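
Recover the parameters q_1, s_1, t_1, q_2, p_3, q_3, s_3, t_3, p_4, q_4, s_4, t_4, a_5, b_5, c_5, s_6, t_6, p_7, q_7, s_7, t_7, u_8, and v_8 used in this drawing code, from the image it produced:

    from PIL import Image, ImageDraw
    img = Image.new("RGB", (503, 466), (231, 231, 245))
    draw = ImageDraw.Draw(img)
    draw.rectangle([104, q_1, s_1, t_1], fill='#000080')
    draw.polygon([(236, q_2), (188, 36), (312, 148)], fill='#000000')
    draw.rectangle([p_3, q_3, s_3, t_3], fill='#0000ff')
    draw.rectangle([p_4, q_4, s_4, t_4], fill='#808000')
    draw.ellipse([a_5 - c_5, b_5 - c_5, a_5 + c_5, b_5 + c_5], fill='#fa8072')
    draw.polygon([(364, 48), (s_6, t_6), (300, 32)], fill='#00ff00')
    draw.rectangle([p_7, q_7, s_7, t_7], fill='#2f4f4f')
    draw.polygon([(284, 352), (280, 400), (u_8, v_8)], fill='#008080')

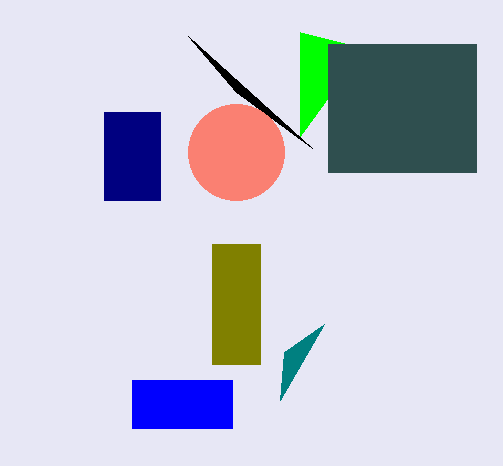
q_1 = 112
s_1 = 160
t_1 = 200
q_2 = 92
p_3 = 132
q_3 = 380
s_3 = 232
t_3 = 428
p_4 = 212
q_4 = 244
s_4 = 260
t_4 = 364
a_5 = 236
b_5 = 152
c_5 = 48
s_6 = 300
t_6 = 136
p_7 = 328
q_7 = 44
s_7 = 476
t_7 = 172
u_8 = 324
v_8 = 324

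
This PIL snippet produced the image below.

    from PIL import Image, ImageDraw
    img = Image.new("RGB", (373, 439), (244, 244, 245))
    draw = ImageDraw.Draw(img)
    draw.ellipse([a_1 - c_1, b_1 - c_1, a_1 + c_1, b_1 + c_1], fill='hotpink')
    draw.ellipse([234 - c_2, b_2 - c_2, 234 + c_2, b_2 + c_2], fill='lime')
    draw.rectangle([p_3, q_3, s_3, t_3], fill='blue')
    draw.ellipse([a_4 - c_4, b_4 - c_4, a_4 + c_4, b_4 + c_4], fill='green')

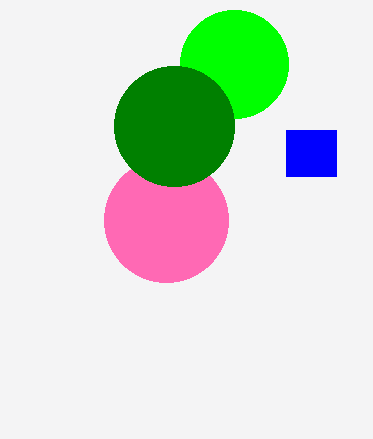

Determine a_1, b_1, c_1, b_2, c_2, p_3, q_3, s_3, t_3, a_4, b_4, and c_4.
a_1 = 166; b_1 = 220; c_1 = 62; b_2 = 64; c_2 = 54; p_3 = 286; q_3 = 130; s_3 = 336; t_3 = 176; a_4 = 174; b_4 = 126; c_4 = 60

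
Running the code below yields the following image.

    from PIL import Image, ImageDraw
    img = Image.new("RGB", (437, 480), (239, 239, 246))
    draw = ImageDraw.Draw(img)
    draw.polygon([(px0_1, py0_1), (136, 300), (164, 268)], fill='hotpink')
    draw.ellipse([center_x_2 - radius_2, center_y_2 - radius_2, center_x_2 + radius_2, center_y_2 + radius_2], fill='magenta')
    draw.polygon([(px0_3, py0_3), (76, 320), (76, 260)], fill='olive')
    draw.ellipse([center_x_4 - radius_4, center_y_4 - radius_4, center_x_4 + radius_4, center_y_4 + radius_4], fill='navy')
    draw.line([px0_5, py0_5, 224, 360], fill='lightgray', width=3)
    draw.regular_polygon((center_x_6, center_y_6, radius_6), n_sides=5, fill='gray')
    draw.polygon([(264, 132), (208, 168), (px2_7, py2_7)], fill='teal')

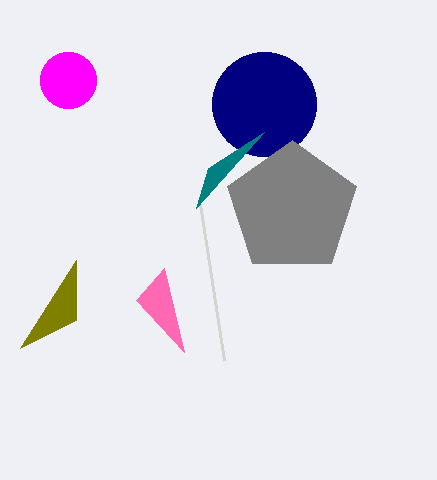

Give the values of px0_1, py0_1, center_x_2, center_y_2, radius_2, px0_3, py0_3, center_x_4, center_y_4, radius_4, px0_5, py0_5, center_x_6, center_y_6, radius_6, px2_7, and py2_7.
px0_1 = 184
py0_1 = 352
center_x_2 = 68
center_y_2 = 80
radius_2 = 28
px0_3 = 20
py0_3 = 348
center_x_4 = 264
center_y_4 = 104
radius_4 = 52
px0_5 = 200
py0_5 = 204
center_x_6 = 292
center_y_6 = 208
radius_6 = 68
px2_7 = 196
py2_7 = 208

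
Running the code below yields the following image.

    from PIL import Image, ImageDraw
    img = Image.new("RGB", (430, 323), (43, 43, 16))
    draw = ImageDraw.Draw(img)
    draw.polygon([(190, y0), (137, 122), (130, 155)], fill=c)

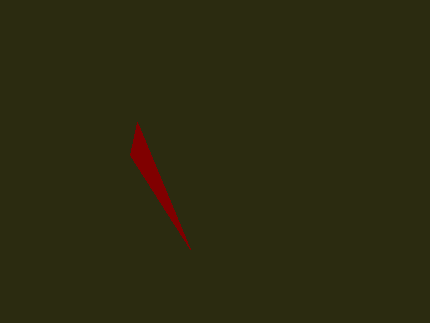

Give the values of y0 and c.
y0 = 249, c = 'maroon'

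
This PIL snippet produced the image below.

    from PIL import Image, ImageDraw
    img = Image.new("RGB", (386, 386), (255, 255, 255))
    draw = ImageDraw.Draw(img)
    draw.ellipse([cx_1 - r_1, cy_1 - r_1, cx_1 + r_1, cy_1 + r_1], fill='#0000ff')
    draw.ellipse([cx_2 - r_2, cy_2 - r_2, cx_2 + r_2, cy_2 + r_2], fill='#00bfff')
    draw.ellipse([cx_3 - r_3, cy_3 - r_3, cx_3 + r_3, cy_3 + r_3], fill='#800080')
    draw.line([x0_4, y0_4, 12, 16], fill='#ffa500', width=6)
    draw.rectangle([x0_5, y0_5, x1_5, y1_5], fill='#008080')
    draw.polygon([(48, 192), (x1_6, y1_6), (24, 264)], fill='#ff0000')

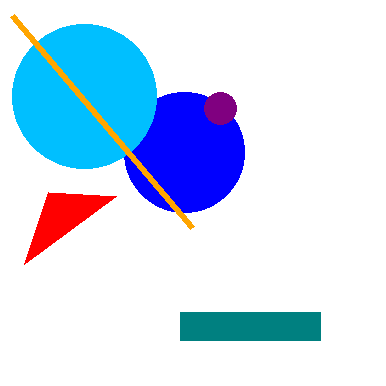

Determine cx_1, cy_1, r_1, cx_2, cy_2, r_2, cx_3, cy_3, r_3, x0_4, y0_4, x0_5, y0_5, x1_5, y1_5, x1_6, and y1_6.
cx_1 = 184; cy_1 = 152; r_1 = 60; cx_2 = 84; cy_2 = 96; r_2 = 72; cx_3 = 220; cy_3 = 108; r_3 = 16; x0_4 = 192; y0_4 = 228; x0_5 = 180; y0_5 = 312; x1_5 = 320; y1_5 = 340; x1_6 = 116; y1_6 = 196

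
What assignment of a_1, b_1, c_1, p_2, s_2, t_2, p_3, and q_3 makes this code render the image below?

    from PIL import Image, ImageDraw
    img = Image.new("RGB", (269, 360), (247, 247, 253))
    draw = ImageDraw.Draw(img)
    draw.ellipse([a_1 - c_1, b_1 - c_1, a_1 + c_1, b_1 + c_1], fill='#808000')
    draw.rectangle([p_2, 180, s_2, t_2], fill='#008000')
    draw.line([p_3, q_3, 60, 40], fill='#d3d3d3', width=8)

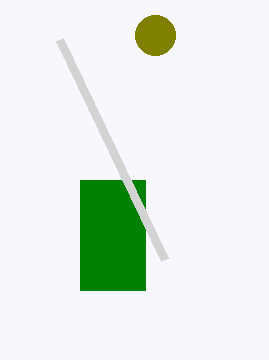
a_1 = 155, b_1 = 35, c_1 = 20, p_2 = 80, s_2 = 145, t_2 = 290, p_3 = 165, q_3 = 260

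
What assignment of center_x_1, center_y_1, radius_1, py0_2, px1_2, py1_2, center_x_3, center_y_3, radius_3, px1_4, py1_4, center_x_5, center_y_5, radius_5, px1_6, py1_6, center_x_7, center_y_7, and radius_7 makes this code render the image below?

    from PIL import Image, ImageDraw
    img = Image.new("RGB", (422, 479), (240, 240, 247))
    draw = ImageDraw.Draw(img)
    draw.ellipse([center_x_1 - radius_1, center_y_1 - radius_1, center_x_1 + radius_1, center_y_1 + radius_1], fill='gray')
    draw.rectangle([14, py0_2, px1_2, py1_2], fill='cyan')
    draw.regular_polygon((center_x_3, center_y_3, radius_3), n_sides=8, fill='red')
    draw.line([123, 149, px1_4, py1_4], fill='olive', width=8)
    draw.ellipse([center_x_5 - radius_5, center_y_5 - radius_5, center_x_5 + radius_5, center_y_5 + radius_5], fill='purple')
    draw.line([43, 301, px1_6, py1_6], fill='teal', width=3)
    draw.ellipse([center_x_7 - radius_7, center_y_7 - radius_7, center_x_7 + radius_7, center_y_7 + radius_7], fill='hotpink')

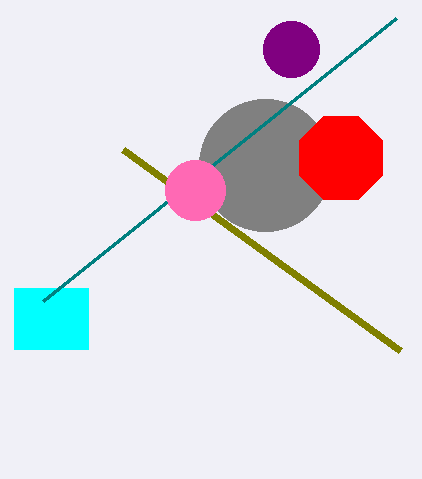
center_x_1 = 265; center_y_1 = 165; radius_1 = 66; py0_2 = 288; px1_2 = 88; py1_2 = 349; center_x_3 = 341; center_y_3 = 158; radius_3 = 45; px1_4 = 400; py1_4 = 350; center_x_5 = 291; center_y_5 = 49; radius_5 = 28; px1_6 = 396; py1_6 = 18; center_x_7 = 195; center_y_7 = 190; radius_7 = 30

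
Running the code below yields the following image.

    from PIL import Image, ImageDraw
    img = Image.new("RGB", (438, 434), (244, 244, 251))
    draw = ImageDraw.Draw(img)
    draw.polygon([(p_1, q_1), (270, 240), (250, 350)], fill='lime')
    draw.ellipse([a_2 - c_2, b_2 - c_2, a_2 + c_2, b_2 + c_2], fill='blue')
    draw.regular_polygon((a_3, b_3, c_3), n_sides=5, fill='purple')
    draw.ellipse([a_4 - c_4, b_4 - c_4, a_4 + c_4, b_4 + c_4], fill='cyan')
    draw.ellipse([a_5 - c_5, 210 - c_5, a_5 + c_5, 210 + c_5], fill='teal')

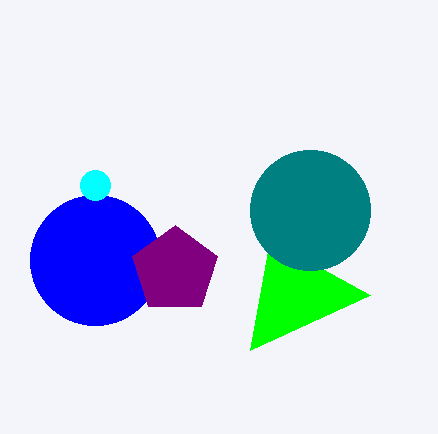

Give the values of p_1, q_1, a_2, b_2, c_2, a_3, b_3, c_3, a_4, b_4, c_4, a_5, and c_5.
p_1 = 370, q_1 = 295, a_2 = 95, b_2 = 260, c_2 = 65, a_3 = 175, b_3 = 270, c_3 = 45, a_4 = 95, b_4 = 185, c_4 = 15, a_5 = 310, c_5 = 60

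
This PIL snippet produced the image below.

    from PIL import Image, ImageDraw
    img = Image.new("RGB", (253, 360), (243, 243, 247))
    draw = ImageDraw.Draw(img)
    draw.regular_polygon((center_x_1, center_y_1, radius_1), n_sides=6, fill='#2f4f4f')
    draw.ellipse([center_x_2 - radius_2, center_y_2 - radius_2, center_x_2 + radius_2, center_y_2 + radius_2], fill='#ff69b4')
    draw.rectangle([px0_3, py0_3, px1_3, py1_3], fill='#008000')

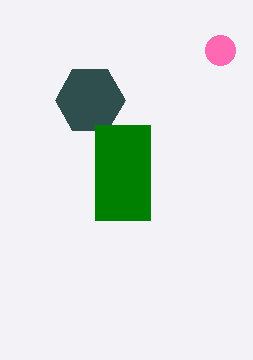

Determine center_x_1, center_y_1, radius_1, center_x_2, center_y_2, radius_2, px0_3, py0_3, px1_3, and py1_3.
center_x_1 = 90
center_y_1 = 100
radius_1 = 35
center_x_2 = 220
center_y_2 = 50
radius_2 = 15
px0_3 = 95
py0_3 = 125
px1_3 = 150
py1_3 = 220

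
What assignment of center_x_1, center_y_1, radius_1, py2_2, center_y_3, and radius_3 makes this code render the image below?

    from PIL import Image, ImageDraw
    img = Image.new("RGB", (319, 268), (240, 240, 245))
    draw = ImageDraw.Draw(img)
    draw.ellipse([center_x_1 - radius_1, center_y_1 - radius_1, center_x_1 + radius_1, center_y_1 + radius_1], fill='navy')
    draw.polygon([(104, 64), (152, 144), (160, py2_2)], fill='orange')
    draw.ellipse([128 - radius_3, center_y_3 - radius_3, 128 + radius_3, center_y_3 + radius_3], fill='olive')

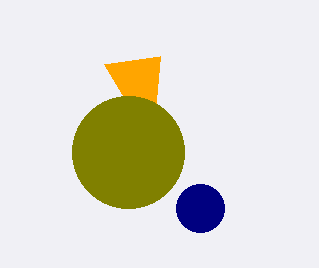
center_x_1 = 200, center_y_1 = 208, radius_1 = 24, py2_2 = 56, center_y_3 = 152, radius_3 = 56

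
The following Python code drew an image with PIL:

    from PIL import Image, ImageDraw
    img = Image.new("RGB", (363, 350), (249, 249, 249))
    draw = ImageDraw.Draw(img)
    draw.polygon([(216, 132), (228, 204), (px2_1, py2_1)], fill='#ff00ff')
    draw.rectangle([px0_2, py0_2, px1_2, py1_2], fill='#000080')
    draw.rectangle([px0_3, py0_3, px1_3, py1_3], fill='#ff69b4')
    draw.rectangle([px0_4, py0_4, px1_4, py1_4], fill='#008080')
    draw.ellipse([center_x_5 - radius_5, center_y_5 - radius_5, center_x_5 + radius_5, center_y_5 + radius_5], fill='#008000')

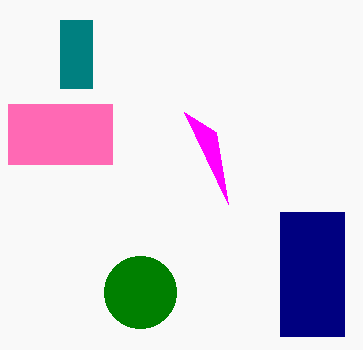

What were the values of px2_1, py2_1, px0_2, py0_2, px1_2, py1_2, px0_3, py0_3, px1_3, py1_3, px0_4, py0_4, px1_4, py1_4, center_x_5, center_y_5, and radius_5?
px2_1 = 184
py2_1 = 112
px0_2 = 280
py0_2 = 212
px1_2 = 344
py1_2 = 336
px0_3 = 8
py0_3 = 104
px1_3 = 112
py1_3 = 164
px0_4 = 60
py0_4 = 20
px1_4 = 92
py1_4 = 88
center_x_5 = 140
center_y_5 = 292
radius_5 = 36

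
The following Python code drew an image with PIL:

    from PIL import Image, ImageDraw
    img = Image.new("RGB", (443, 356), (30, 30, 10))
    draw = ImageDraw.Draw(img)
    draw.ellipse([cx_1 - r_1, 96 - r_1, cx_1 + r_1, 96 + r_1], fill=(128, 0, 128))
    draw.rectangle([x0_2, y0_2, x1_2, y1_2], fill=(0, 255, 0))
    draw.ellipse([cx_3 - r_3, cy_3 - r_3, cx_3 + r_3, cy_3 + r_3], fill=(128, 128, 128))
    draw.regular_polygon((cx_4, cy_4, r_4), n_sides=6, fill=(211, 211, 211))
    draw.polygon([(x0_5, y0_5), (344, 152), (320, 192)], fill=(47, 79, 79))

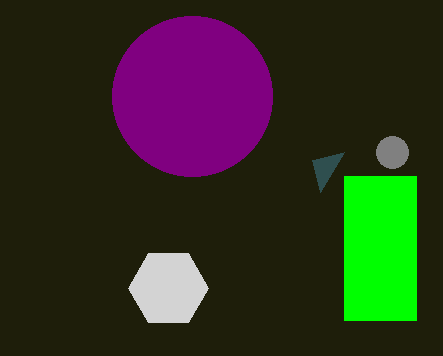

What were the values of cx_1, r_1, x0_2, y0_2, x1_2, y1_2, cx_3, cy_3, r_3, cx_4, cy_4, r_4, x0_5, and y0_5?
cx_1 = 192
r_1 = 80
x0_2 = 344
y0_2 = 176
x1_2 = 416
y1_2 = 320
cx_3 = 392
cy_3 = 152
r_3 = 16
cx_4 = 168
cy_4 = 288
r_4 = 40
x0_5 = 312
y0_5 = 160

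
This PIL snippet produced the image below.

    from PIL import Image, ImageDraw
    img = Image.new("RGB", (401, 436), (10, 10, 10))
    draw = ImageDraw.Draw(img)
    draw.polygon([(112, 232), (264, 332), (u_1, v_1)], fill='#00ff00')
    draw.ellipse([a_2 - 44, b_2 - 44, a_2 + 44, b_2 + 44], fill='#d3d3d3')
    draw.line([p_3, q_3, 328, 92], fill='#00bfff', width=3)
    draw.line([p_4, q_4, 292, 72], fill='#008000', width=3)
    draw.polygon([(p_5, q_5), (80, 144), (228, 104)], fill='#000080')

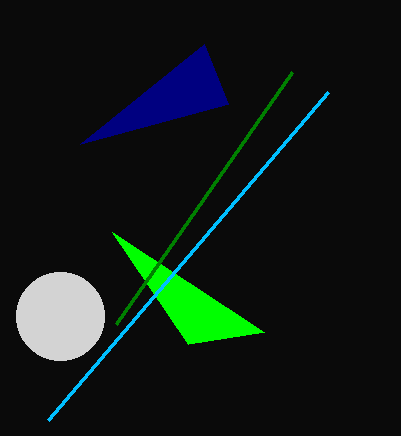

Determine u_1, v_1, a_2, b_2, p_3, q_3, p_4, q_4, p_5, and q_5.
u_1 = 188, v_1 = 344, a_2 = 60, b_2 = 316, p_3 = 48, q_3 = 420, p_4 = 116, q_4 = 324, p_5 = 204, q_5 = 44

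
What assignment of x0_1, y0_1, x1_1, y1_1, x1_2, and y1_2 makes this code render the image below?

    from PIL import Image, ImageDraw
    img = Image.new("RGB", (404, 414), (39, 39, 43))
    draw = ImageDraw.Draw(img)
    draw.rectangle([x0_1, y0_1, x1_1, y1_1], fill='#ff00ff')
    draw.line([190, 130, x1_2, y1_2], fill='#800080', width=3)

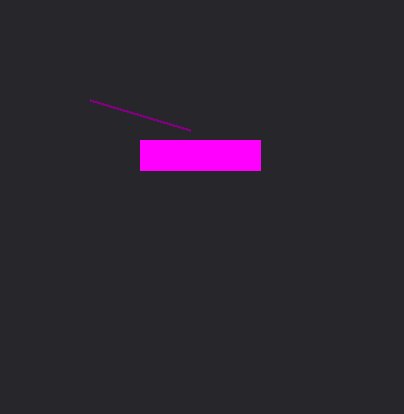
x0_1 = 140
y0_1 = 140
x1_1 = 260
y1_1 = 170
x1_2 = 90
y1_2 = 100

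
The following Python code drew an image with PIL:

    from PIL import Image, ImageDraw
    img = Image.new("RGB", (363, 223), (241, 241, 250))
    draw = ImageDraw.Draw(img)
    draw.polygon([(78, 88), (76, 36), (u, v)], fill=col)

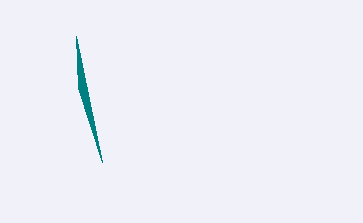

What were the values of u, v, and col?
u = 102, v = 162, col = 'teal'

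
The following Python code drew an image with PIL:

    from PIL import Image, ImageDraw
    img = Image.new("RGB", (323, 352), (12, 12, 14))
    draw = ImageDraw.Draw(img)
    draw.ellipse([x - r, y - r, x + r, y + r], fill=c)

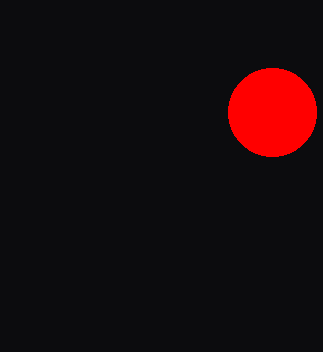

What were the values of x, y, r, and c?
x = 272; y = 112; r = 44; c = 'red'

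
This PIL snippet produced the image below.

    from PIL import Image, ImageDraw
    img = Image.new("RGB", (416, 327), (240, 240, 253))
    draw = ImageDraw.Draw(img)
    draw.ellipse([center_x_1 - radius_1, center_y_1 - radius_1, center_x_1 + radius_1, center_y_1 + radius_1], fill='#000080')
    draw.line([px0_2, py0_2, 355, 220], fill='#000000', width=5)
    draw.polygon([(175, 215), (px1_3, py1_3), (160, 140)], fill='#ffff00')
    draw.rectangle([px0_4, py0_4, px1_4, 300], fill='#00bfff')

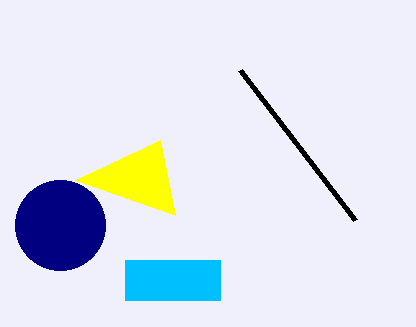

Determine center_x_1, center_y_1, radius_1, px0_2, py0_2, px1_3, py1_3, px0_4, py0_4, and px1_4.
center_x_1 = 60
center_y_1 = 225
radius_1 = 45
px0_2 = 240
py0_2 = 70
px1_3 = 75
py1_3 = 180
px0_4 = 125
py0_4 = 260
px1_4 = 220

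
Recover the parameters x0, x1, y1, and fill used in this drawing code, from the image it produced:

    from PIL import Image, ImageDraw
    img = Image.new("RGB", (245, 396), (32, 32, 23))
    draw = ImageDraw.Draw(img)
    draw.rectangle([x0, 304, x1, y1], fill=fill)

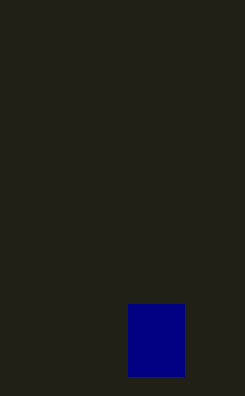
x0 = 128
x1 = 184
y1 = 376
fill = 'navy'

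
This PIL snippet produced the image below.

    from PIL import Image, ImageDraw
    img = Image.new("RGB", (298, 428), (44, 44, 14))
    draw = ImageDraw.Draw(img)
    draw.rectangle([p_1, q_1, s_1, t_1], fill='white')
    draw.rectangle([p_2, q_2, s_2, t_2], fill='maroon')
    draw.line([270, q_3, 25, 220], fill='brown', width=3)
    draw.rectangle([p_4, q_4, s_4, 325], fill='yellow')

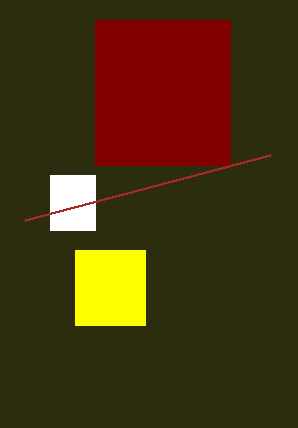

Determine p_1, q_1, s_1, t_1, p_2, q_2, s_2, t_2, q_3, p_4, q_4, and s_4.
p_1 = 50; q_1 = 175; s_1 = 95; t_1 = 230; p_2 = 95; q_2 = 20; s_2 = 230; t_2 = 165; q_3 = 155; p_4 = 75; q_4 = 250; s_4 = 145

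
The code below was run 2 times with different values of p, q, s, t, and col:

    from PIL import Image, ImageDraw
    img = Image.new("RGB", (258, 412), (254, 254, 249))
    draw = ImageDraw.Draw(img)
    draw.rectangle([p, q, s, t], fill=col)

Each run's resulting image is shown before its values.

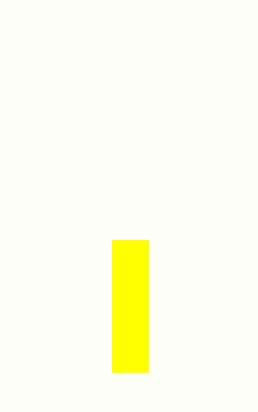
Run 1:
p = 112; q = 240; s = 148; t = 372; col = 'yellow'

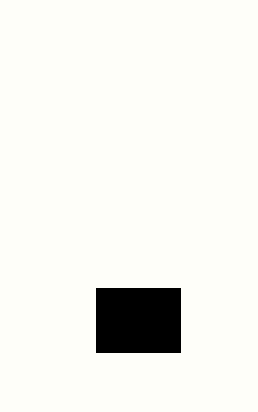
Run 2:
p = 96, q = 288, s = 180, t = 352, col = 'black'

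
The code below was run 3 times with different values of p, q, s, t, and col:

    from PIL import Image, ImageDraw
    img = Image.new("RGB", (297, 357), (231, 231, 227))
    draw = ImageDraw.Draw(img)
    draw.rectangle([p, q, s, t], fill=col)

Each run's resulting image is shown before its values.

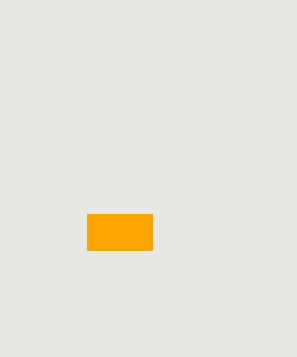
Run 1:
p = 87; q = 214; s = 152; t = 250; col = 'orange'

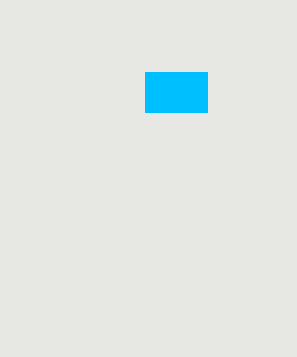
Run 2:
p = 145, q = 72, s = 207, t = 112, col = 'deepskyblue'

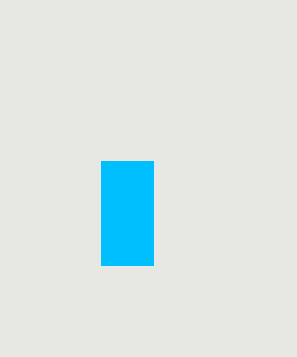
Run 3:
p = 101, q = 161, s = 153, t = 265, col = 'deepskyblue'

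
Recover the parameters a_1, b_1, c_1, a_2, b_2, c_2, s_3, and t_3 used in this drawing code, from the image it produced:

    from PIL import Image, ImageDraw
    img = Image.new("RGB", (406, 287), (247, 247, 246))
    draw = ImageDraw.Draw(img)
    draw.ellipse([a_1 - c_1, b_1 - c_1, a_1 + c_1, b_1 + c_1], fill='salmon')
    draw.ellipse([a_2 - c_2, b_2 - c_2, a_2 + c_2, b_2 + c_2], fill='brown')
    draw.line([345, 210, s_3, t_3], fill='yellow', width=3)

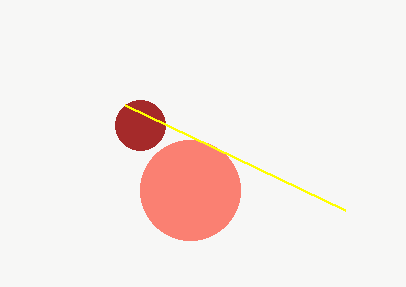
a_1 = 190
b_1 = 190
c_1 = 50
a_2 = 140
b_2 = 125
c_2 = 25
s_3 = 125
t_3 = 105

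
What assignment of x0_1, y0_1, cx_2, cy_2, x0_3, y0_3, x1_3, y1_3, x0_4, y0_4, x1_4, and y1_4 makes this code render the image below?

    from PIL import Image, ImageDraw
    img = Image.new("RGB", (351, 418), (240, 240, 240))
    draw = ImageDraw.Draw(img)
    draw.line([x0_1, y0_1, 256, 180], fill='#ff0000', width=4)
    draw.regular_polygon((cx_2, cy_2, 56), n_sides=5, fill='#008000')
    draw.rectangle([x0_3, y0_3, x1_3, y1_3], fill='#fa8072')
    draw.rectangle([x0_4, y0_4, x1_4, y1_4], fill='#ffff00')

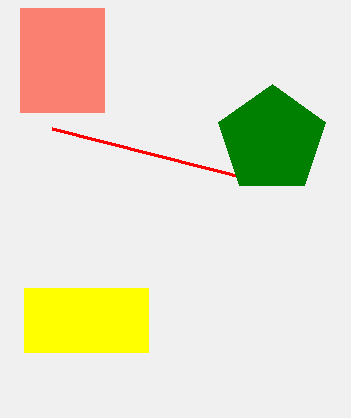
x0_1 = 52; y0_1 = 128; cx_2 = 272; cy_2 = 140; x0_3 = 20; y0_3 = 8; x1_3 = 104; y1_3 = 112; x0_4 = 24; y0_4 = 288; x1_4 = 148; y1_4 = 352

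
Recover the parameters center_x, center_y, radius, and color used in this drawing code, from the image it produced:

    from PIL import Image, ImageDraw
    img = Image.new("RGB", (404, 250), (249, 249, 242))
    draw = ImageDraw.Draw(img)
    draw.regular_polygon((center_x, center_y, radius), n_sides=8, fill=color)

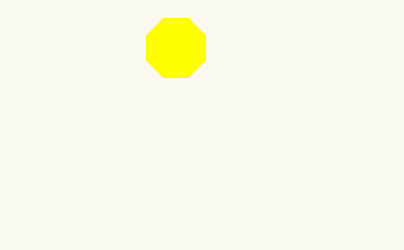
center_x = 176
center_y = 48
radius = 32
color = 'yellow'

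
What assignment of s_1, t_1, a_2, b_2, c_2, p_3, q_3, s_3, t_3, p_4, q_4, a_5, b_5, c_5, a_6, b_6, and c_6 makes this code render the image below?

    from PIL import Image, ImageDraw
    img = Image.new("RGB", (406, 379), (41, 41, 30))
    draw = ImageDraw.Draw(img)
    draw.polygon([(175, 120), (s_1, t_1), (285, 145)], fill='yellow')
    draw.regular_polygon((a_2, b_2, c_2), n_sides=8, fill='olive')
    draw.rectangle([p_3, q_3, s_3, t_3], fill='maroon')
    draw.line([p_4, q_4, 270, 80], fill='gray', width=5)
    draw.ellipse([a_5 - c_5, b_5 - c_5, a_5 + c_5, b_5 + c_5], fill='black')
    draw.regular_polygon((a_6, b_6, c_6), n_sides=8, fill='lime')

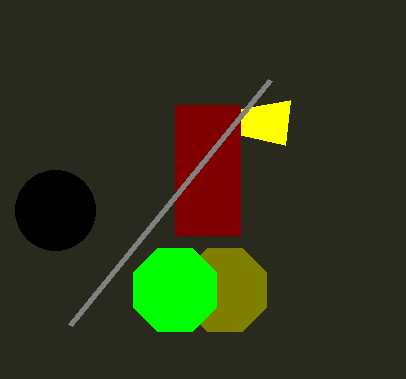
s_1 = 290
t_1 = 100
a_2 = 225
b_2 = 290
c_2 = 45
p_3 = 175
q_3 = 105
s_3 = 240
t_3 = 235
p_4 = 70
q_4 = 325
a_5 = 55
b_5 = 210
c_5 = 40
a_6 = 175
b_6 = 290
c_6 = 45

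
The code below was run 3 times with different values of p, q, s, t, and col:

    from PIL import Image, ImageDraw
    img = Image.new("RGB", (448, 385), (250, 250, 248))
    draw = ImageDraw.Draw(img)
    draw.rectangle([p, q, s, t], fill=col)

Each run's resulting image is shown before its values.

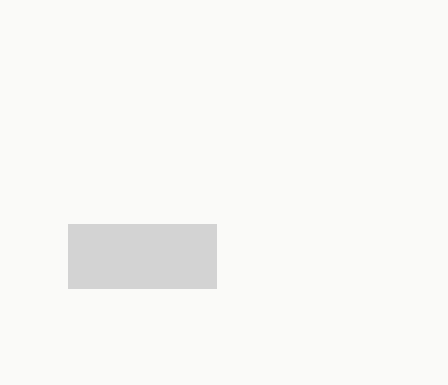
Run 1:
p = 68, q = 224, s = 216, t = 288, col = 'lightgray'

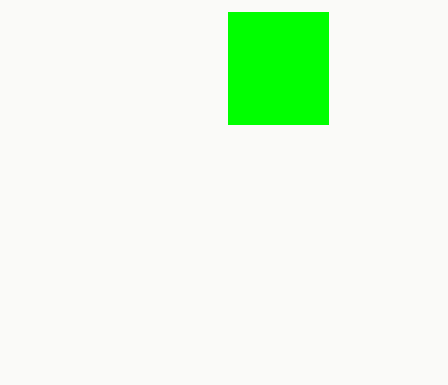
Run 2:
p = 228, q = 12, s = 328, t = 124, col = 'lime'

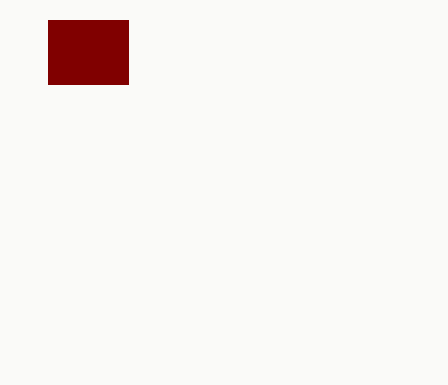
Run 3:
p = 48
q = 20
s = 128
t = 84
col = 'maroon'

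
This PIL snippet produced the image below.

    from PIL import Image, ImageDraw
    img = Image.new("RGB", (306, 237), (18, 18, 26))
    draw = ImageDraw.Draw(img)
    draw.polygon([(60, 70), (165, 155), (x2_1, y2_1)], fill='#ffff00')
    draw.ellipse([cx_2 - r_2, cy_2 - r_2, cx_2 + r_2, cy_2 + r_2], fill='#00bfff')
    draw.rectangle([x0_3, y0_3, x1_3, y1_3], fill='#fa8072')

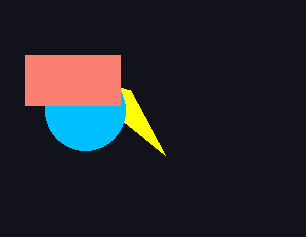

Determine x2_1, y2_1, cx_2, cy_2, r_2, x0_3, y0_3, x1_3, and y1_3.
x2_1 = 130, y2_1 = 90, cx_2 = 85, cy_2 = 110, r_2 = 40, x0_3 = 25, y0_3 = 55, x1_3 = 120, y1_3 = 105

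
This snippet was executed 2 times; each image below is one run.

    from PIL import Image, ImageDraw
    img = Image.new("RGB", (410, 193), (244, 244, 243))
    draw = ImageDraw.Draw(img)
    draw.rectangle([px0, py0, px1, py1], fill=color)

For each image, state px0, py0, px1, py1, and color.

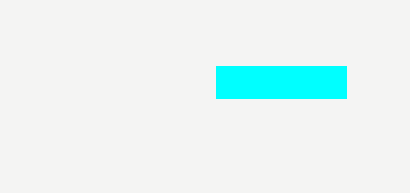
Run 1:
px0 = 216, py0 = 66, px1 = 346, py1 = 98, color = 'cyan'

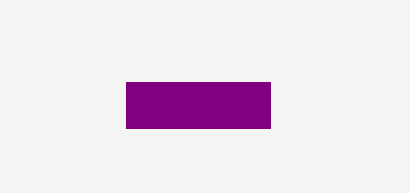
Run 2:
px0 = 126; py0 = 82; px1 = 270; py1 = 128; color = 'purple'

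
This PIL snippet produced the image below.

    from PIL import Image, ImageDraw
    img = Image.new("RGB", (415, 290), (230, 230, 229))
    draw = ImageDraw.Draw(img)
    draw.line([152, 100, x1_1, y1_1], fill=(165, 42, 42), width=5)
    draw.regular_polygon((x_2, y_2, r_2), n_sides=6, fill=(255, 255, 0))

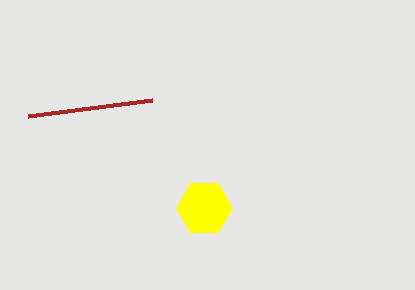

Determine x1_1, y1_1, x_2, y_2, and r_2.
x1_1 = 28, y1_1 = 116, x_2 = 204, y_2 = 208, r_2 = 28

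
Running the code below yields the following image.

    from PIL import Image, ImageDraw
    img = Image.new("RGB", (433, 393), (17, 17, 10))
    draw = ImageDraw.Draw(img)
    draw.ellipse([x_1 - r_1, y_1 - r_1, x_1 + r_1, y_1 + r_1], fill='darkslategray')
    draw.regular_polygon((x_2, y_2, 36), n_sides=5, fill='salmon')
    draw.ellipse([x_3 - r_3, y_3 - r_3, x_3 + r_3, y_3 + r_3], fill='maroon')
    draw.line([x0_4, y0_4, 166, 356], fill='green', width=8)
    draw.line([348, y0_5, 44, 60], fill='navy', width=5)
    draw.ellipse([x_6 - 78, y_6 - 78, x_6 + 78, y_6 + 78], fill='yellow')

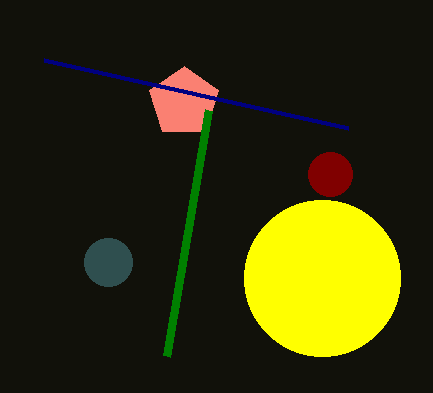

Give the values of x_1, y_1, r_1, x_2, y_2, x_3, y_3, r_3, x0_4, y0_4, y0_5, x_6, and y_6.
x_1 = 108
y_1 = 262
r_1 = 24
x_2 = 184
y_2 = 102
x_3 = 330
y_3 = 174
r_3 = 22
x0_4 = 208
y0_4 = 110
y0_5 = 128
x_6 = 322
y_6 = 278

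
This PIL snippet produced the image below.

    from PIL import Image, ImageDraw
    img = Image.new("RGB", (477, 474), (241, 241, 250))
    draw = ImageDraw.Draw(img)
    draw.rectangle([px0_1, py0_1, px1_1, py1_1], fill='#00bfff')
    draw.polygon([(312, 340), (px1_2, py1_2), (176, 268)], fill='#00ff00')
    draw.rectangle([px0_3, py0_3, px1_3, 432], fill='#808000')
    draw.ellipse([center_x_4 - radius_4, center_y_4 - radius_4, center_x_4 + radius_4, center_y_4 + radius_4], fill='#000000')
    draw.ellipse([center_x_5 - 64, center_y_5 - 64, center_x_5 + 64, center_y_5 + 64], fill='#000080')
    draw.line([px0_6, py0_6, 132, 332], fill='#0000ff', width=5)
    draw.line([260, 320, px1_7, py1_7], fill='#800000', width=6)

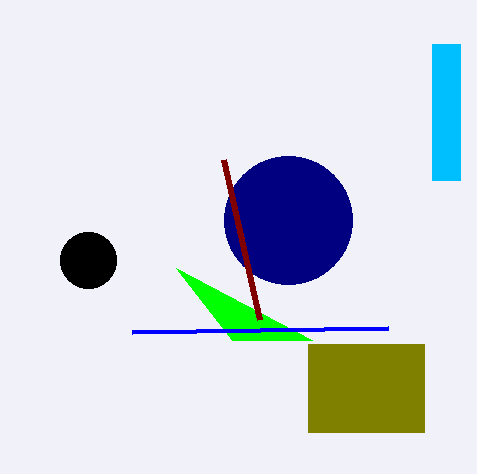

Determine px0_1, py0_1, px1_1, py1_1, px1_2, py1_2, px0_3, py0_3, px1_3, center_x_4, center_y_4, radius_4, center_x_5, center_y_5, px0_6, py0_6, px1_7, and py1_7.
px0_1 = 432, py0_1 = 44, px1_1 = 460, py1_1 = 180, px1_2 = 232, py1_2 = 340, px0_3 = 308, py0_3 = 344, px1_3 = 424, center_x_4 = 88, center_y_4 = 260, radius_4 = 28, center_x_5 = 288, center_y_5 = 220, px0_6 = 388, py0_6 = 328, px1_7 = 224, py1_7 = 160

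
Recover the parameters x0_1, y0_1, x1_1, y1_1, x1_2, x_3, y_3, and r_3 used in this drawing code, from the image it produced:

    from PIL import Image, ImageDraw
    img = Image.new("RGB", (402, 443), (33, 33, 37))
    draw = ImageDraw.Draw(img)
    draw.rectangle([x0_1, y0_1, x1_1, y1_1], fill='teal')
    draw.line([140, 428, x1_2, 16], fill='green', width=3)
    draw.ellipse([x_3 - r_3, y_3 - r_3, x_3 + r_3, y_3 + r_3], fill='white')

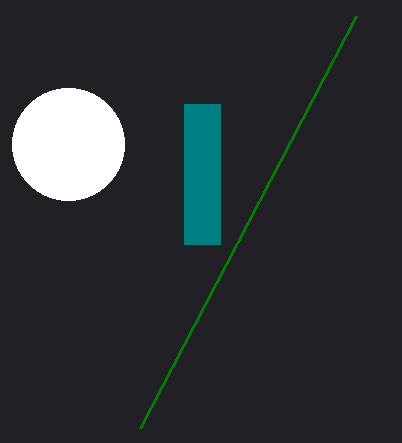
x0_1 = 184; y0_1 = 104; x1_1 = 220; y1_1 = 244; x1_2 = 356; x_3 = 68; y_3 = 144; r_3 = 56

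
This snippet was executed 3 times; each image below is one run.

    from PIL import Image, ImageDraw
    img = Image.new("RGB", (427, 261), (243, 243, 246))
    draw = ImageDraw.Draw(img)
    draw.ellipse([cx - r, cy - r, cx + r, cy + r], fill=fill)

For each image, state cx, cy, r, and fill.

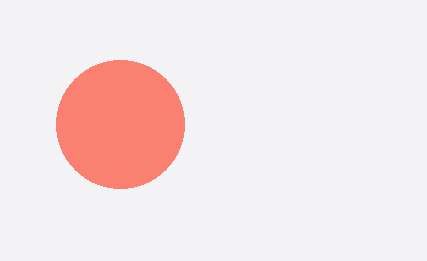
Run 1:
cx = 120; cy = 124; r = 64; fill = 'salmon'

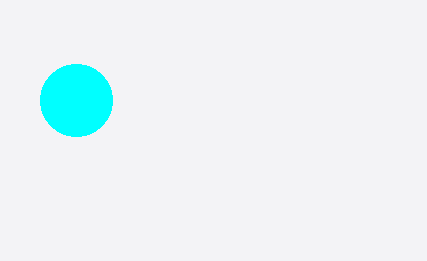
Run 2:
cx = 76, cy = 100, r = 36, fill = 'cyan'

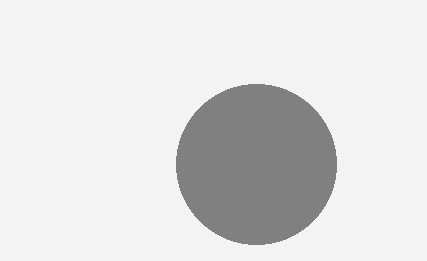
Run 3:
cx = 256; cy = 164; r = 80; fill = 'gray'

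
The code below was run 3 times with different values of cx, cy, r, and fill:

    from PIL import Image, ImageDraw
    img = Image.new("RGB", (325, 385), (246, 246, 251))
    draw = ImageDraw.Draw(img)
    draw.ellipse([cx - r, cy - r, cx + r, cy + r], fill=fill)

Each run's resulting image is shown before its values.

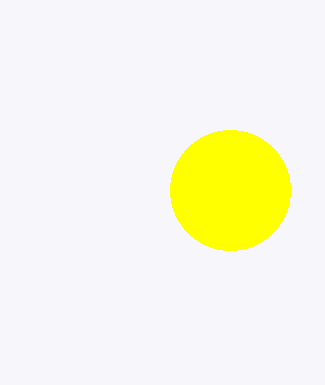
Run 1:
cx = 230
cy = 190
r = 60
fill = 'yellow'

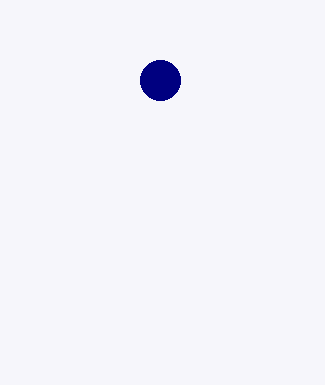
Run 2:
cx = 160
cy = 80
r = 20
fill = 'navy'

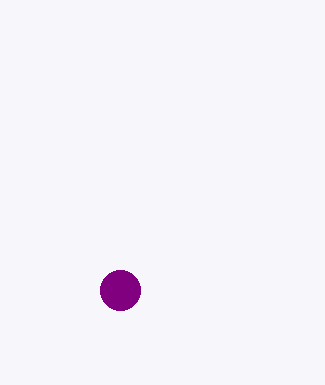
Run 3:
cx = 120; cy = 290; r = 20; fill = 'purple'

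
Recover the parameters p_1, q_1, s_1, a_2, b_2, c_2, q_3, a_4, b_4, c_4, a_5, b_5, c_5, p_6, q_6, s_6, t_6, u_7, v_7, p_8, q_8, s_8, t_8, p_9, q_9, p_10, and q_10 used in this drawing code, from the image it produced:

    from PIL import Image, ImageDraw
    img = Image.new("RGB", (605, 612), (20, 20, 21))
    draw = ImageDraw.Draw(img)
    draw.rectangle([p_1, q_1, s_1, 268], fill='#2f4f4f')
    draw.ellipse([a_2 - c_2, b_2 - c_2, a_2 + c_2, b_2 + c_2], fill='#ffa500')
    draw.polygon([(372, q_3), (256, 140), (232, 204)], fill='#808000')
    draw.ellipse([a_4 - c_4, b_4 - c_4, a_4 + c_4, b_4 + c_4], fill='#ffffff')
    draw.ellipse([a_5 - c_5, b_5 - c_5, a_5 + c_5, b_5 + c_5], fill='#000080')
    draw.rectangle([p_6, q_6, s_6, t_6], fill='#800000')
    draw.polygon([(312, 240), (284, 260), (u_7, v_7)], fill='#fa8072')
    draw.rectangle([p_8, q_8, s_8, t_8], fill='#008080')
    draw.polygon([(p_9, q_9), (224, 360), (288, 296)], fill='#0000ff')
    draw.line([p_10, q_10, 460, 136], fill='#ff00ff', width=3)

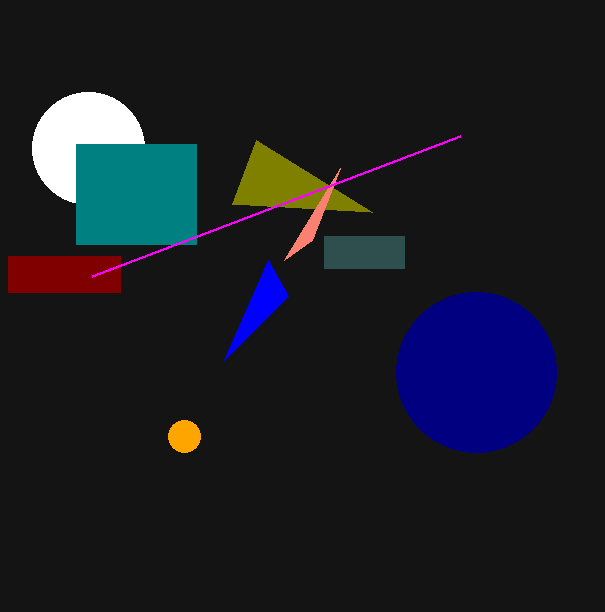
p_1 = 324; q_1 = 236; s_1 = 404; a_2 = 184; b_2 = 436; c_2 = 16; q_3 = 212; a_4 = 88; b_4 = 148; c_4 = 56; a_5 = 476; b_5 = 372; c_5 = 80; p_6 = 8; q_6 = 256; s_6 = 120; t_6 = 292; u_7 = 340; v_7 = 168; p_8 = 76; q_8 = 144; s_8 = 196; t_8 = 244; p_9 = 268; q_9 = 260; p_10 = 92; q_10 = 276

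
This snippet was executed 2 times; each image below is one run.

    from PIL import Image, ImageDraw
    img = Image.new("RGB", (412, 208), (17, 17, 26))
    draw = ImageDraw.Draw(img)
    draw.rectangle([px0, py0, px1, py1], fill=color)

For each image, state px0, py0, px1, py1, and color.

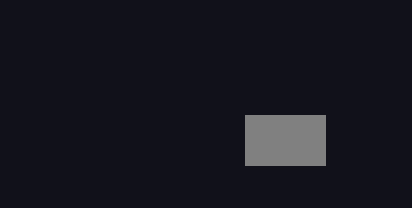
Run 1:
px0 = 245; py0 = 115; px1 = 325; py1 = 165; color = 'gray'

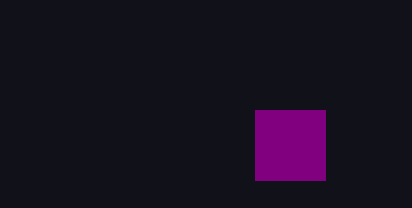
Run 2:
px0 = 255; py0 = 110; px1 = 325; py1 = 180; color = 'purple'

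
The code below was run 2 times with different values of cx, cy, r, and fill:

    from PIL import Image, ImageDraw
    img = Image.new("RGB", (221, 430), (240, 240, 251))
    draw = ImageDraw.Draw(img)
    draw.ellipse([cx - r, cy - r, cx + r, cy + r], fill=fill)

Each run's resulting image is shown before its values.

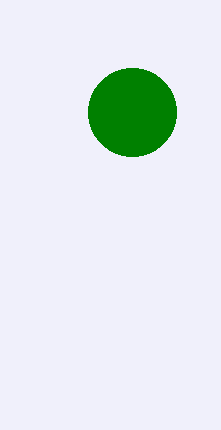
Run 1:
cx = 132; cy = 112; r = 44; fill = 'green'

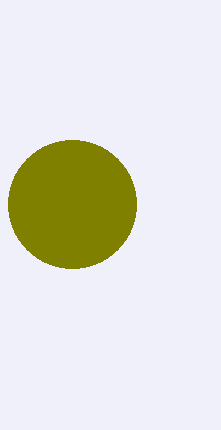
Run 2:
cx = 72; cy = 204; r = 64; fill = 'olive'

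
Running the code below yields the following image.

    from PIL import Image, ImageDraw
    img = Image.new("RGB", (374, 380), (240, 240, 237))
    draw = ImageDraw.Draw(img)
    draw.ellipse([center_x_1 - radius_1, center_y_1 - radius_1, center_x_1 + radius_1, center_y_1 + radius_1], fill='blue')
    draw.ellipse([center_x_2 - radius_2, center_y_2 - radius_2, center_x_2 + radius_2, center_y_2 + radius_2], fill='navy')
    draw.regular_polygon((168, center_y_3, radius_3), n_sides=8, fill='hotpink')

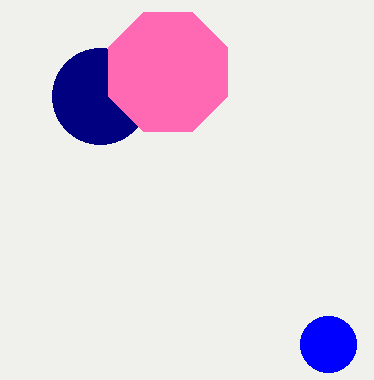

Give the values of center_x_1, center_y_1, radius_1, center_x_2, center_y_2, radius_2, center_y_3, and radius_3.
center_x_1 = 328, center_y_1 = 344, radius_1 = 28, center_x_2 = 100, center_y_2 = 96, radius_2 = 48, center_y_3 = 72, radius_3 = 64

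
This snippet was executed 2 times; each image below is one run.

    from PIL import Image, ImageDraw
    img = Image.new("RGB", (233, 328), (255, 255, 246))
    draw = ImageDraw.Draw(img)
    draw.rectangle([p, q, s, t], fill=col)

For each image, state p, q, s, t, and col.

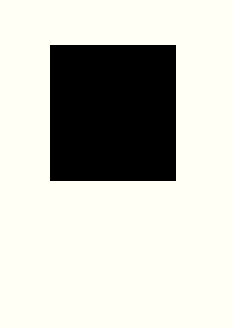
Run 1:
p = 50, q = 45, s = 175, t = 180, col = 'black'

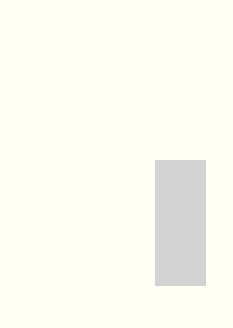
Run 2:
p = 155, q = 160, s = 205, t = 285, col = 'lightgray'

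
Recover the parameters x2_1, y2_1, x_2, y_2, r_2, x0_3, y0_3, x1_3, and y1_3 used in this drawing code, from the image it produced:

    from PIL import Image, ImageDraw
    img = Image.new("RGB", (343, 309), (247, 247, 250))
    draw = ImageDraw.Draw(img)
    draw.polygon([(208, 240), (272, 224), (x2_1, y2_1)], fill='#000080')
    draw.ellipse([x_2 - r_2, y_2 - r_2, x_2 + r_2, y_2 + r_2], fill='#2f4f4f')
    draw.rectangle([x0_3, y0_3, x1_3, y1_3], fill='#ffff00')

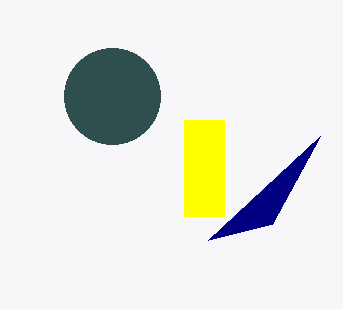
x2_1 = 320; y2_1 = 136; x_2 = 112; y_2 = 96; r_2 = 48; x0_3 = 184; y0_3 = 120; x1_3 = 224; y1_3 = 216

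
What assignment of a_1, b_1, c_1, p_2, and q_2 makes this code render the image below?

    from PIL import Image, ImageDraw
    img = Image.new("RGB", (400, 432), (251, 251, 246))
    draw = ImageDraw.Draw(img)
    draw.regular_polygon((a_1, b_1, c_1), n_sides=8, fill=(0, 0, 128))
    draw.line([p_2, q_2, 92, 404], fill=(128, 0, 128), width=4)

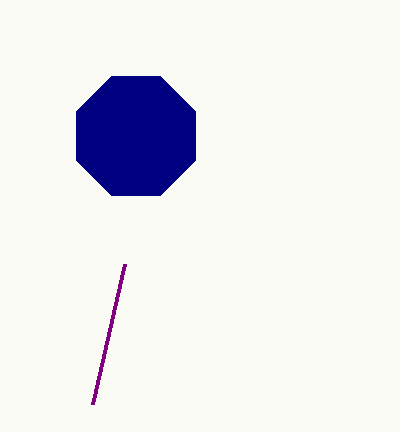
a_1 = 136; b_1 = 136; c_1 = 64; p_2 = 124; q_2 = 264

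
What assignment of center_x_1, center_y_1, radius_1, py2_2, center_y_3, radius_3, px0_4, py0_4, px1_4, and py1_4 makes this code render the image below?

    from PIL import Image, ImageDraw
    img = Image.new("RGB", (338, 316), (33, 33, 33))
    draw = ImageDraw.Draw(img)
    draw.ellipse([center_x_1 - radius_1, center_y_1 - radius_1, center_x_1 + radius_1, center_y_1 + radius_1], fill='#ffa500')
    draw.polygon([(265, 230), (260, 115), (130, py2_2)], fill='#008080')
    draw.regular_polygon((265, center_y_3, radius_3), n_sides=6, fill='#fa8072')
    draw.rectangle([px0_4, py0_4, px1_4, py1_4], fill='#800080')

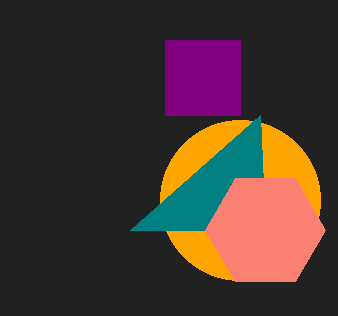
center_x_1 = 240, center_y_1 = 200, radius_1 = 80, py2_2 = 230, center_y_3 = 230, radius_3 = 60, px0_4 = 165, py0_4 = 40, px1_4 = 240, py1_4 = 115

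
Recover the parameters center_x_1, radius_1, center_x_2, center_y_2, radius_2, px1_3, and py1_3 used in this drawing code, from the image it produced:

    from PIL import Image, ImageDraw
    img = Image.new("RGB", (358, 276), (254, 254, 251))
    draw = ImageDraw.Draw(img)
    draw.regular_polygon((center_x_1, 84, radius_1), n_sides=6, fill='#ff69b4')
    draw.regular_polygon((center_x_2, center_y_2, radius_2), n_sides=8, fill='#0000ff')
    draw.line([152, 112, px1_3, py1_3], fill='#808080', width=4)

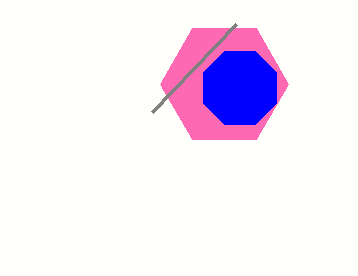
center_x_1 = 224
radius_1 = 64
center_x_2 = 240
center_y_2 = 88
radius_2 = 40
px1_3 = 236
py1_3 = 24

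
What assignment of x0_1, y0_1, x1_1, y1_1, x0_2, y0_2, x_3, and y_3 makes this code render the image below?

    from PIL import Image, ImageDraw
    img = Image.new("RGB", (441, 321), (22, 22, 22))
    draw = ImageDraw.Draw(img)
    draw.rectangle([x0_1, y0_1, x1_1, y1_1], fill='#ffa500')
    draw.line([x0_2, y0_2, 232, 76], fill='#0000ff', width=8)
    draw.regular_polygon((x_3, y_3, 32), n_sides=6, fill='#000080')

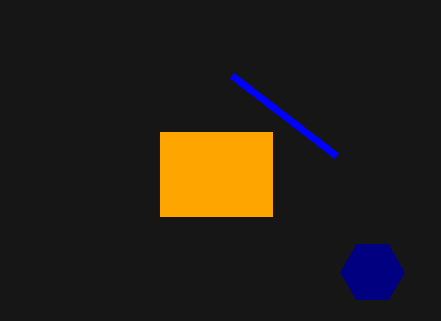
x0_1 = 160, y0_1 = 132, x1_1 = 272, y1_1 = 216, x0_2 = 336, y0_2 = 156, x_3 = 372, y_3 = 272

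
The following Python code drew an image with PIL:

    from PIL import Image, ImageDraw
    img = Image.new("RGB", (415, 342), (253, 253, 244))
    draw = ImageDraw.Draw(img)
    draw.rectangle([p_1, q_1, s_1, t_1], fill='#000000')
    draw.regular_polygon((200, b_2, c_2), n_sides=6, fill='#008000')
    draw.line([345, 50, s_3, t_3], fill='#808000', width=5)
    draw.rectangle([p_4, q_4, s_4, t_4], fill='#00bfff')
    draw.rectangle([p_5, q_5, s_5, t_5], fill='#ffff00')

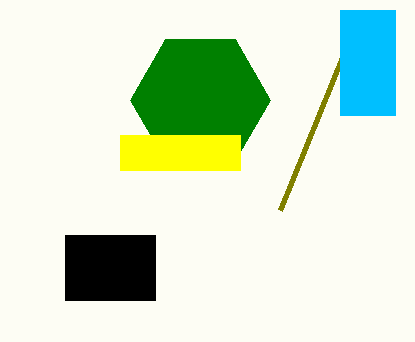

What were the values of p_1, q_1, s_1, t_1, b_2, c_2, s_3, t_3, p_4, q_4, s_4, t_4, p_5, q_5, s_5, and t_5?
p_1 = 65
q_1 = 235
s_1 = 155
t_1 = 300
b_2 = 100
c_2 = 70
s_3 = 280
t_3 = 210
p_4 = 340
q_4 = 10
s_4 = 395
t_4 = 115
p_5 = 120
q_5 = 135
s_5 = 240
t_5 = 170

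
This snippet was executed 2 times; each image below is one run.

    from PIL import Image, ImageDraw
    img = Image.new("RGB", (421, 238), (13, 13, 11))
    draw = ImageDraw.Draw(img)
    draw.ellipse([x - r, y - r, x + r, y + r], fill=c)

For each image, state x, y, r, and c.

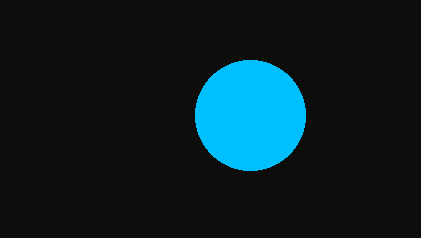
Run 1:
x = 250, y = 115, r = 55, c = 'deepskyblue'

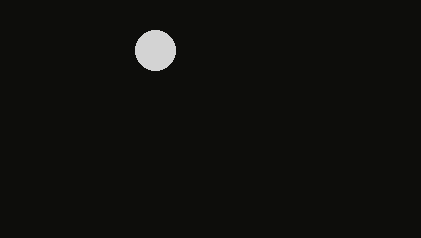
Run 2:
x = 155; y = 50; r = 20; c = 'lightgray'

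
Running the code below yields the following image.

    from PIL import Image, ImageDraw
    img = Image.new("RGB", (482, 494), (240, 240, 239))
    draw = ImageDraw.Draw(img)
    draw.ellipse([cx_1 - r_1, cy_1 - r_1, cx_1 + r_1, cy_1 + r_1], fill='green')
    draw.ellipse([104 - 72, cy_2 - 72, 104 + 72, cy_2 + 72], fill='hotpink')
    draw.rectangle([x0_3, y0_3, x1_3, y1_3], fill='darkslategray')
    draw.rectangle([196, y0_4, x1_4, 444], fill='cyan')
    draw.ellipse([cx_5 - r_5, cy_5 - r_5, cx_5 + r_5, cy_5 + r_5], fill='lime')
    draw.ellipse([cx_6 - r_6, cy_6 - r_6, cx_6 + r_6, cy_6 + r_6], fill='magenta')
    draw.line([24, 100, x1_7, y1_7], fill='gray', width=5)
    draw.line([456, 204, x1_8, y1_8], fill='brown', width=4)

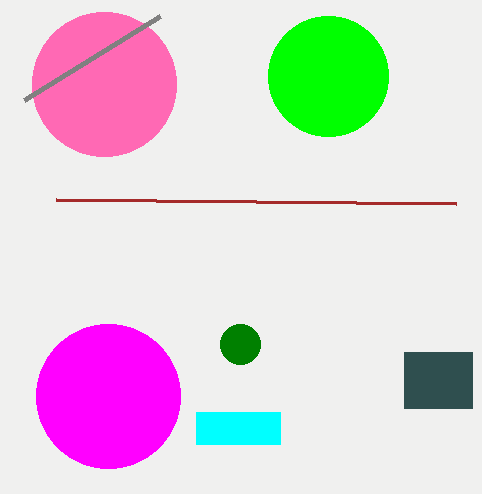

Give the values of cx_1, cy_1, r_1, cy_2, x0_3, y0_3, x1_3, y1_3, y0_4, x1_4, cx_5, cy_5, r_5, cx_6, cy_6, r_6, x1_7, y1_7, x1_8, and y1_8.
cx_1 = 240, cy_1 = 344, r_1 = 20, cy_2 = 84, x0_3 = 404, y0_3 = 352, x1_3 = 472, y1_3 = 408, y0_4 = 412, x1_4 = 280, cx_5 = 328, cy_5 = 76, r_5 = 60, cx_6 = 108, cy_6 = 396, r_6 = 72, x1_7 = 160, y1_7 = 16, x1_8 = 56, y1_8 = 200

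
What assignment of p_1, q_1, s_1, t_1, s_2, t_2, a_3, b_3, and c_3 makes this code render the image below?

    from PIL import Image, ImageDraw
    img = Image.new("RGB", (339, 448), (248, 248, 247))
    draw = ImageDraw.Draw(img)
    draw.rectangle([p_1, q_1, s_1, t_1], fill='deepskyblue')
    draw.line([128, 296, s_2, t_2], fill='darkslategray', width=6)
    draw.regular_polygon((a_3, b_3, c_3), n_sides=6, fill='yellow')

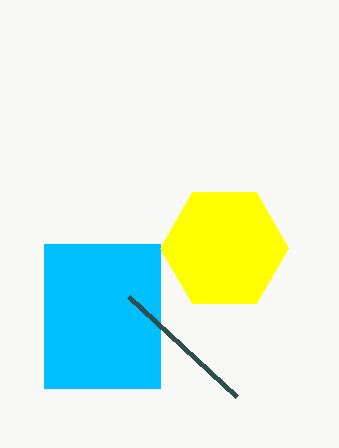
p_1 = 44; q_1 = 244; s_1 = 160; t_1 = 388; s_2 = 236; t_2 = 396; a_3 = 224; b_3 = 248; c_3 = 64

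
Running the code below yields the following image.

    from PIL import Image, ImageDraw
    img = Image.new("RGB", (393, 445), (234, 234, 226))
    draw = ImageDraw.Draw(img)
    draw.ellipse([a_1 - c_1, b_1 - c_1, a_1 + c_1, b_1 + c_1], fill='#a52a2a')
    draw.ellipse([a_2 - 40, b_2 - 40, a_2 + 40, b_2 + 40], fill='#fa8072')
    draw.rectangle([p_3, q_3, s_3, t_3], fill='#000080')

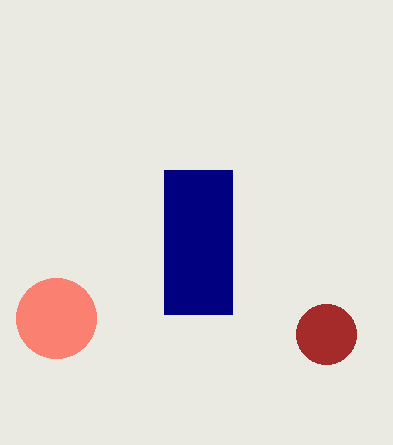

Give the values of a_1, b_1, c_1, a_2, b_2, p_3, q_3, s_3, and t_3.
a_1 = 326, b_1 = 334, c_1 = 30, a_2 = 56, b_2 = 318, p_3 = 164, q_3 = 170, s_3 = 232, t_3 = 314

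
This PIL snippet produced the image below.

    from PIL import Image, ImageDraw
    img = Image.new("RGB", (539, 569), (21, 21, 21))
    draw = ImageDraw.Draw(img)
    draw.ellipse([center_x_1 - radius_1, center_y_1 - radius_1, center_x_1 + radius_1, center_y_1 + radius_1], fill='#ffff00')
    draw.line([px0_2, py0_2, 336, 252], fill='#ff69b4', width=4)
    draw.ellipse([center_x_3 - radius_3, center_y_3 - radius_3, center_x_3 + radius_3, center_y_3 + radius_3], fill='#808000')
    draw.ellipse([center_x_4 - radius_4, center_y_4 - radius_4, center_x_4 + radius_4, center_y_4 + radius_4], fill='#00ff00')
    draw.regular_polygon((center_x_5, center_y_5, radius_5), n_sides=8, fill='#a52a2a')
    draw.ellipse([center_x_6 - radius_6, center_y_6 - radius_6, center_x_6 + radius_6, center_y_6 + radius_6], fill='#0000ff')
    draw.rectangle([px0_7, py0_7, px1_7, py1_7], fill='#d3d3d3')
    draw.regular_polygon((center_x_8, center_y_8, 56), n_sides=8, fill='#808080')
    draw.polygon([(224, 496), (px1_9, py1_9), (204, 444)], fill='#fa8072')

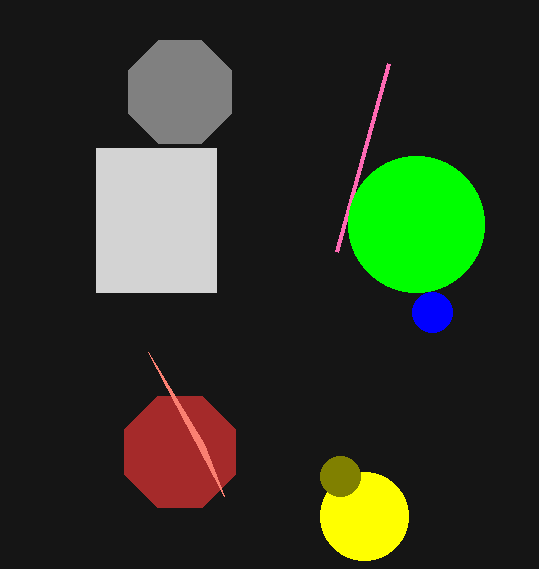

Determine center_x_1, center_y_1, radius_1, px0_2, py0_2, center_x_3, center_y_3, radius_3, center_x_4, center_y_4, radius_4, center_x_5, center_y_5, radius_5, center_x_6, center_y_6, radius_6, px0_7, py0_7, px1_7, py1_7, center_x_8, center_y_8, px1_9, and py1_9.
center_x_1 = 364
center_y_1 = 516
radius_1 = 44
px0_2 = 388
py0_2 = 64
center_x_3 = 340
center_y_3 = 476
radius_3 = 20
center_x_4 = 416
center_y_4 = 224
radius_4 = 68
center_x_5 = 180
center_y_5 = 452
radius_5 = 60
center_x_6 = 432
center_y_6 = 312
radius_6 = 20
px0_7 = 96
py0_7 = 148
px1_7 = 216
py1_7 = 292
center_x_8 = 180
center_y_8 = 92
px1_9 = 148
py1_9 = 352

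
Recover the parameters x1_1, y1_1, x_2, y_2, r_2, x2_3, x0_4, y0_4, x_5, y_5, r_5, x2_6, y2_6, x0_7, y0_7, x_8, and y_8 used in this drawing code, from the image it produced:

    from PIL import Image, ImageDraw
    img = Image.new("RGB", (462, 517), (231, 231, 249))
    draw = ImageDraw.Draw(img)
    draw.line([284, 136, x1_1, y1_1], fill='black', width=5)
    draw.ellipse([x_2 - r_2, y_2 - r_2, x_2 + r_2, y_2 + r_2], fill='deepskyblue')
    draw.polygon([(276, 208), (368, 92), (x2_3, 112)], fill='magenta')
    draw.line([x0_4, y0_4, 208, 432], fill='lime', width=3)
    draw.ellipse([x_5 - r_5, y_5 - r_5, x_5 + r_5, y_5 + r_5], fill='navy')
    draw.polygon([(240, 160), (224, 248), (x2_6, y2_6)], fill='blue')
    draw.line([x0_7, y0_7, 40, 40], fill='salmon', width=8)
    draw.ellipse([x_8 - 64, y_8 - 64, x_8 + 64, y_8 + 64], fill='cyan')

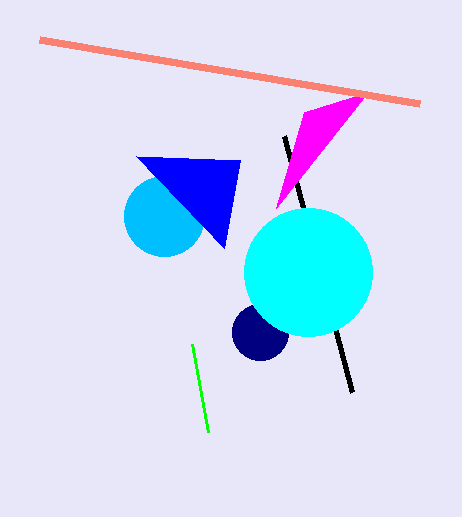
x1_1 = 352; y1_1 = 392; x_2 = 164; y_2 = 216; r_2 = 40; x2_3 = 304; x0_4 = 192; y0_4 = 344; x_5 = 260; y_5 = 332; r_5 = 28; x2_6 = 136; y2_6 = 156; x0_7 = 420; y0_7 = 104; x_8 = 308; y_8 = 272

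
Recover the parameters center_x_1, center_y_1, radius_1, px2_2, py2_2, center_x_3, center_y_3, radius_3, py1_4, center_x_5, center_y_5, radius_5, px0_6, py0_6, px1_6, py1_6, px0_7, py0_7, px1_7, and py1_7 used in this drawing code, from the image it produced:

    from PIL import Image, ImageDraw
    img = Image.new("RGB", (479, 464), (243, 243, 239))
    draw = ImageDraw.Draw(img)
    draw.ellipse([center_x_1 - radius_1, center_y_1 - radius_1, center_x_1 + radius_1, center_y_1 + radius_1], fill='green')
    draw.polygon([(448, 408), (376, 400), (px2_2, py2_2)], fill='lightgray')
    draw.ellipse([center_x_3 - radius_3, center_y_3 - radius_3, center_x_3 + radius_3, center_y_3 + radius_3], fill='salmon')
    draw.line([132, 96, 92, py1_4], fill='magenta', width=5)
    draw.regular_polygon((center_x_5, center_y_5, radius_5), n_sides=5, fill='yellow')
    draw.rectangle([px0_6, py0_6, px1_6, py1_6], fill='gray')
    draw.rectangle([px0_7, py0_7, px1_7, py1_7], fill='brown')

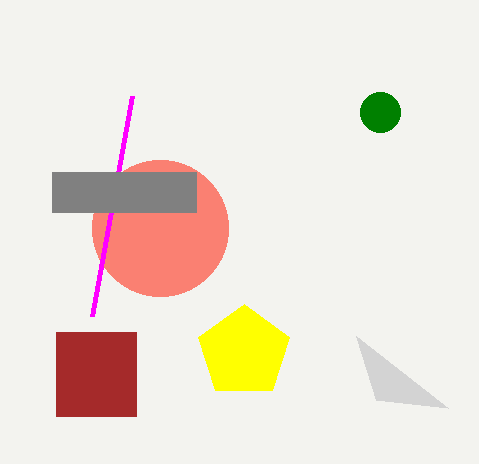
center_x_1 = 380
center_y_1 = 112
radius_1 = 20
px2_2 = 356
py2_2 = 336
center_x_3 = 160
center_y_3 = 228
radius_3 = 68
py1_4 = 316
center_x_5 = 244
center_y_5 = 352
radius_5 = 48
px0_6 = 52
py0_6 = 172
px1_6 = 196
py1_6 = 212
px0_7 = 56
py0_7 = 332
px1_7 = 136
py1_7 = 416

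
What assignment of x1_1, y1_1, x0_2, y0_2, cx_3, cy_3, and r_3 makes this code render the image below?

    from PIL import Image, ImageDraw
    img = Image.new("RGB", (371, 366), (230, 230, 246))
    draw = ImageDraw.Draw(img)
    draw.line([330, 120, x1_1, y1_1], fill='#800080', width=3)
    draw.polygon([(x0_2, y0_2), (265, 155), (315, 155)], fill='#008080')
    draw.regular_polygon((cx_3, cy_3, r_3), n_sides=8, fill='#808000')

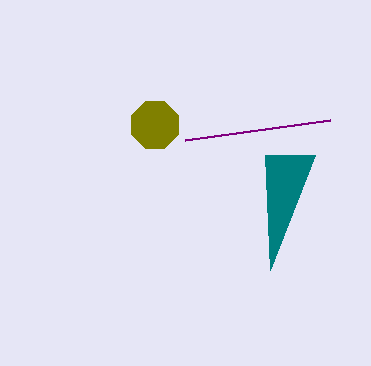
x1_1 = 185; y1_1 = 140; x0_2 = 270; y0_2 = 270; cx_3 = 155; cy_3 = 125; r_3 = 25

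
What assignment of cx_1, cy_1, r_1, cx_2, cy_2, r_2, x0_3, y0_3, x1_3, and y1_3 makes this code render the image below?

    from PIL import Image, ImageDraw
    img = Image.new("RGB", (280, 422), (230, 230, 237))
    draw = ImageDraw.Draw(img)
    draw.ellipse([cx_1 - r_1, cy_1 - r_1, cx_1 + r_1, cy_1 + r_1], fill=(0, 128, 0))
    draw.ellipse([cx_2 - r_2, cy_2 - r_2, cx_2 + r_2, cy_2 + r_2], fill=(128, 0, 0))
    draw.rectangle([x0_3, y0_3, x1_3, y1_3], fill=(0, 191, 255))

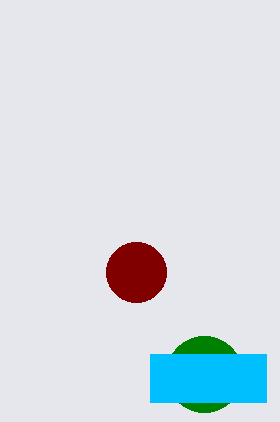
cx_1 = 204; cy_1 = 374; r_1 = 38; cx_2 = 136; cy_2 = 272; r_2 = 30; x0_3 = 150; y0_3 = 354; x1_3 = 266; y1_3 = 402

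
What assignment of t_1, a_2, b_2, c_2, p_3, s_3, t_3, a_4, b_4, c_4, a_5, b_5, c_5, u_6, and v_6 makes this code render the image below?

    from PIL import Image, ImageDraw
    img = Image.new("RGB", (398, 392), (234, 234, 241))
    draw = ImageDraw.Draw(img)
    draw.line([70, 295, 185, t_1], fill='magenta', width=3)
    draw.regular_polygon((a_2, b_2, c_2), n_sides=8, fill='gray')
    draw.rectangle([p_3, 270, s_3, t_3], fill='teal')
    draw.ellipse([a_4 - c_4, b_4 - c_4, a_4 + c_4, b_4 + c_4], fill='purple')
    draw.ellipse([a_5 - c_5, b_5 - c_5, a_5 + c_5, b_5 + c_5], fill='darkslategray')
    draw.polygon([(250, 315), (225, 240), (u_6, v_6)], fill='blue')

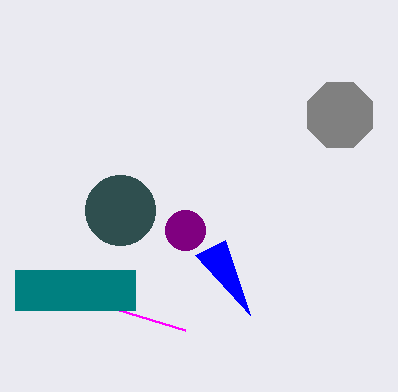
t_1 = 330, a_2 = 340, b_2 = 115, c_2 = 35, p_3 = 15, s_3 = 135, t_3 = 310, a_4 = 185, b_4 = 230, c_4 = 20, a_5 = 120, b_5 = 210, c_5 = 35, u_6 = 195, v_6 = 255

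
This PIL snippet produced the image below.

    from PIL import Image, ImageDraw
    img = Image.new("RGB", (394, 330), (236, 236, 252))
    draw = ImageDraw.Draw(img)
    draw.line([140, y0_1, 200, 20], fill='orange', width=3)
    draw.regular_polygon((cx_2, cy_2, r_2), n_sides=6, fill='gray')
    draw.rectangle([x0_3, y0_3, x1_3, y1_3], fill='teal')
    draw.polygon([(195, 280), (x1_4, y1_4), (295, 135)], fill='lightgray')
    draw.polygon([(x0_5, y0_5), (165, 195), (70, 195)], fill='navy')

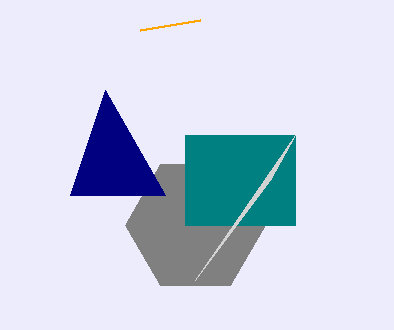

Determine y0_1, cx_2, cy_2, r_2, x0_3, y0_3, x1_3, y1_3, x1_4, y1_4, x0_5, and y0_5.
y0_1 = 30; cx_2 = 195; cy_2 = 225; r_2 = 70; x0_3 = 185; y0_3 = 135; x1_3 = 295; y1_3 = 225; x1_4 = 270; y1_4 = 180; x0_5 = 105; y0_5 = 90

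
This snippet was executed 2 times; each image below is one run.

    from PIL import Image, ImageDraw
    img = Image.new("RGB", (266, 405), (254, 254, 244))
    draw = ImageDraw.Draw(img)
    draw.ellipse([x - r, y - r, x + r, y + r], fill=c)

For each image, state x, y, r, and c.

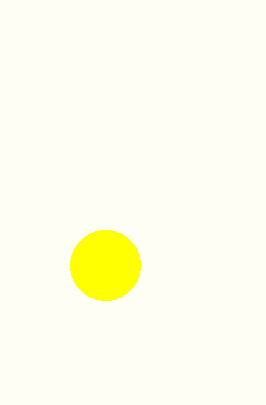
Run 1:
x = 105
y = 265
r = 35
c = 'yellow'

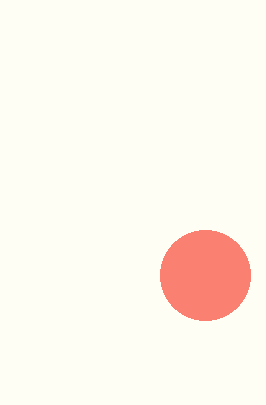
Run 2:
x = 205; y = 275; r = 45; c = 'salmon'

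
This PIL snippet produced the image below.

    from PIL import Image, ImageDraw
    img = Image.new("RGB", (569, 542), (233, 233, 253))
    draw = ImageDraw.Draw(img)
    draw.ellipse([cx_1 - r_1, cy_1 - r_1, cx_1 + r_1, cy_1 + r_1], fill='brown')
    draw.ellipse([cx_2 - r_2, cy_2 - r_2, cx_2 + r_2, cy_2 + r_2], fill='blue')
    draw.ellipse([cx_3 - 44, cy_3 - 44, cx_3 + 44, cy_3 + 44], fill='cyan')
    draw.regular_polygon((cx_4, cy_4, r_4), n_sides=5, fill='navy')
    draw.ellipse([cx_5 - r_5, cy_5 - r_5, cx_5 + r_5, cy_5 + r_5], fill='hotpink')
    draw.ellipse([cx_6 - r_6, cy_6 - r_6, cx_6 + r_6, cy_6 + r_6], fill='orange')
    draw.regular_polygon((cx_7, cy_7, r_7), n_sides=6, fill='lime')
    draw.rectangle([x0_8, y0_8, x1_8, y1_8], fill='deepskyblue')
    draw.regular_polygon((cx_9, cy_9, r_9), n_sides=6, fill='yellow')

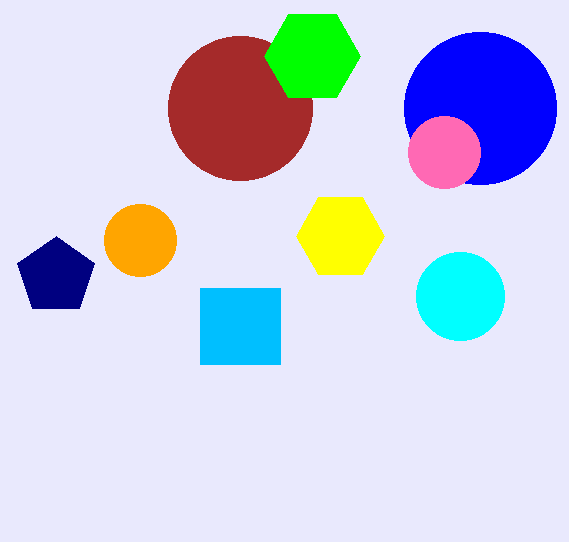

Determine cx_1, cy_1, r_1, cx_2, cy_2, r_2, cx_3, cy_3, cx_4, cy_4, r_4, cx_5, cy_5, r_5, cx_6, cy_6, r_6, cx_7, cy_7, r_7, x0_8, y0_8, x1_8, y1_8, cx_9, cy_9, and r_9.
cx_1 = 240, cy_1 = 108, r_1 = 72, cx_2 = 480, cy_2 = 108, r_2 = 76, cx_3 = 460, cy_3 = 296, cx_4 = 56, cy_4 = 276, r_4 = 40, cx_5 = 444, cy_5 = 152, r_5 = 36, cx_6 = 140, cy_6 = 240, r_6 = 36, cx_7 = 312, cy_7 = 56, r_7 = 48, x0_8 = 200, y0_8 = 288, x1_8 = 280, y1_8 = 364, cx_9 = 340, cy_9 = 236, r_9 = 44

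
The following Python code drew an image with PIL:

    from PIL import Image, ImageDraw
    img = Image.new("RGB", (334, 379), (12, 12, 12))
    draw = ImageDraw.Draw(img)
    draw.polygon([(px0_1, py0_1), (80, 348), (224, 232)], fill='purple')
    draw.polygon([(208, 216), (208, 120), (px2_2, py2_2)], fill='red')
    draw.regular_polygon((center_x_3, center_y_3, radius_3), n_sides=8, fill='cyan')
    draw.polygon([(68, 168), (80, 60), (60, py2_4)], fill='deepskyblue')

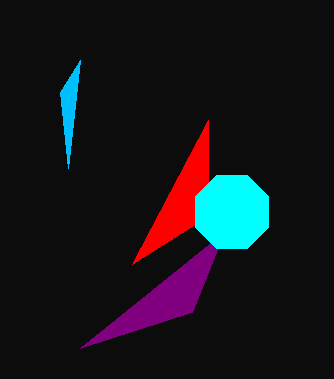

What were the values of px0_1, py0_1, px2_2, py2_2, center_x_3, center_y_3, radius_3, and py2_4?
px0_1 = 192, py0_1 = 312, px2_2 = 132, py2_2 = 264, center_x_3 = 232, center_y_3 = 212, radius_3 = 40, py2_4 = 92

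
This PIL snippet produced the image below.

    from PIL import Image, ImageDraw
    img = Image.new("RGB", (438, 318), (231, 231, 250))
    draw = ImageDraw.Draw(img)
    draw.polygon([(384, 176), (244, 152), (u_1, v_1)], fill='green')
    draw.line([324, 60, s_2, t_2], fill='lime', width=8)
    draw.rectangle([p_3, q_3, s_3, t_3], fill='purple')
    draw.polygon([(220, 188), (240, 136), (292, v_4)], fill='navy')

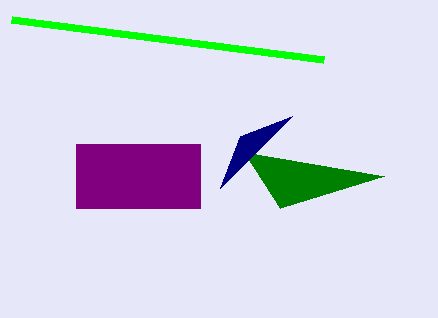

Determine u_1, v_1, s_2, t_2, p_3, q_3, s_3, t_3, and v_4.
u_1 = 280; v_1 = 208; s_2 = 12; t_2 = 20; p_3 = 76; q_3 = 144; s_3 = 200; t_3 = 208; v_4 = 116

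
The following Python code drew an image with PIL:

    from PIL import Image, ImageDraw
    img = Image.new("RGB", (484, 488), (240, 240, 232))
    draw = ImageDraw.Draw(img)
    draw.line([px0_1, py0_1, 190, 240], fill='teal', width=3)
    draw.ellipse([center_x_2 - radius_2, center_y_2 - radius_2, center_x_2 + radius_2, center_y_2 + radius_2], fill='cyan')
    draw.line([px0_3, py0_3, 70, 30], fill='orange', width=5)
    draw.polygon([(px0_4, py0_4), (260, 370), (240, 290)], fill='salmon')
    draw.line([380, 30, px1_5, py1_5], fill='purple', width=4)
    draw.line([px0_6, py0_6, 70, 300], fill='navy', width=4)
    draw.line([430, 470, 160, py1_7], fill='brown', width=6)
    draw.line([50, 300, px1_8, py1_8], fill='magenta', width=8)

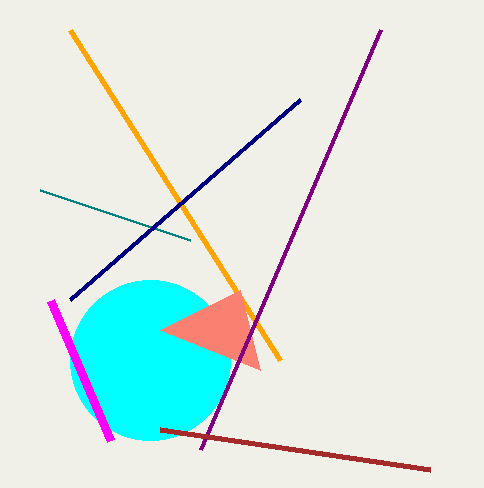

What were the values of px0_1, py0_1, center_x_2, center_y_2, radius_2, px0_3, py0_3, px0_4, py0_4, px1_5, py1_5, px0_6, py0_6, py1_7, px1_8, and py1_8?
px0_1 = 40; py0_1 = 190; center_x_2 = 150; center_y_2 = 360; radius_2 = 80; px0_3 = 280; py0_3 = 360; px0_4 = 160; py0_4 = 330; px1_5 = 200; py1_5 = 450; px0_6 = 300; py0_6 = 100; py1_7 = 430; px1_8 = 110; py1_8 = 440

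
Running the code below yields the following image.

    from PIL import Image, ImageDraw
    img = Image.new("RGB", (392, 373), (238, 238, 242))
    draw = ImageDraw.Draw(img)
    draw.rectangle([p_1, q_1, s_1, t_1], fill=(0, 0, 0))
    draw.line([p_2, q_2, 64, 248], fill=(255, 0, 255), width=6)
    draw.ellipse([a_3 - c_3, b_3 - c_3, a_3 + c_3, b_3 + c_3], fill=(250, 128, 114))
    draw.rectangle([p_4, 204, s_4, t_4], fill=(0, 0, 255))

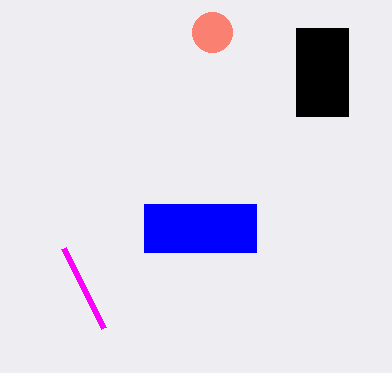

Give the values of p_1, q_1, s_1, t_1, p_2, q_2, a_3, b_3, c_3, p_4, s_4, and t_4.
p_1 = 296, q_1 = 28, s_1 = 348, t_1 = 116, p_2 = 104, q_2 = 328, a_3 = 212, b_3 = 32, c_3 = 20, p_4 = 144, s_4 = 256, t_4 = 252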